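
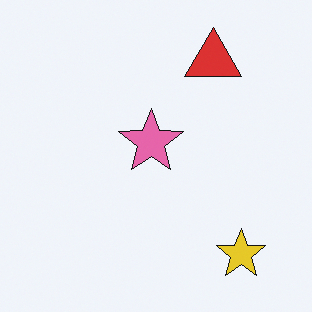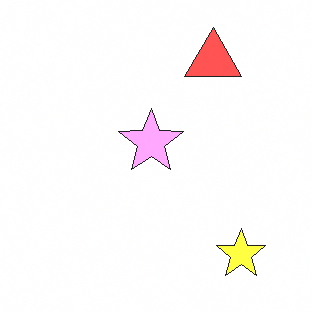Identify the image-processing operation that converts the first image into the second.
The image was brightened a lot.

Every pixel — background and shapes alike — is uniformly brightened.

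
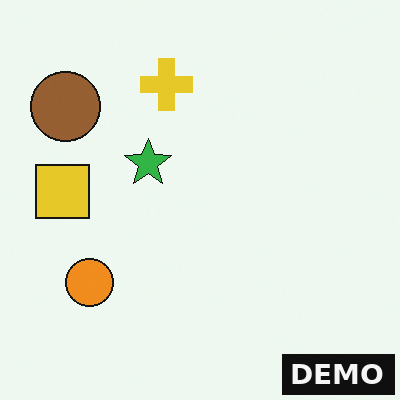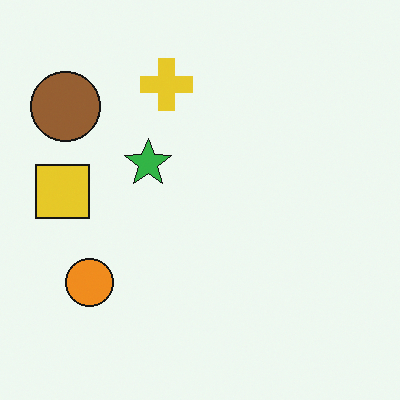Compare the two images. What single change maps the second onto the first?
The transformation is: watermarked with the text "DEMO" in the lower-right corner.

A dark label reading "DEMO" appears in the lower-right corner.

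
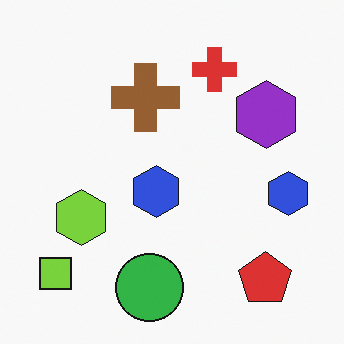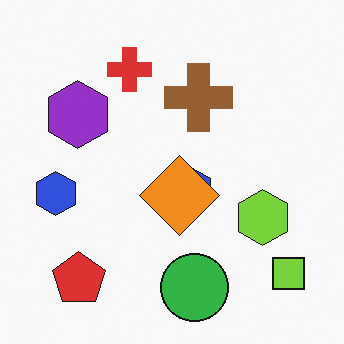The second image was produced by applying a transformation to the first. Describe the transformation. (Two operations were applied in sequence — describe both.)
The image was flipped horizontally (left ↔ right), then overlaid with an additional orange diamond.

The lime square is in the bottom-left of the first image and the bottom-right of the second — shapes on opposite sides of the vertical midline have swapped in a mirror flip. An orange diamond appears in the second image that is absent from the first.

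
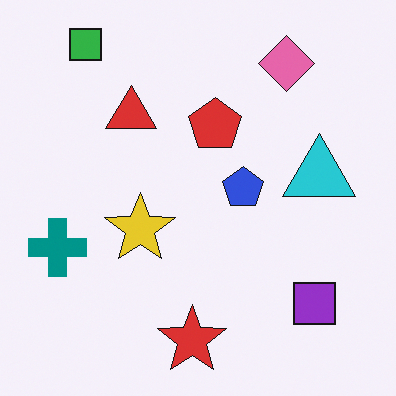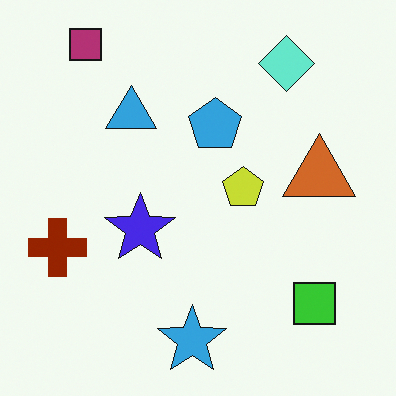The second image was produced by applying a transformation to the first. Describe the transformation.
The second image is the first hue-shifted by a large amount.

Every shape's color has rotated by the same amount around the hue wheel — a uniform hue shift.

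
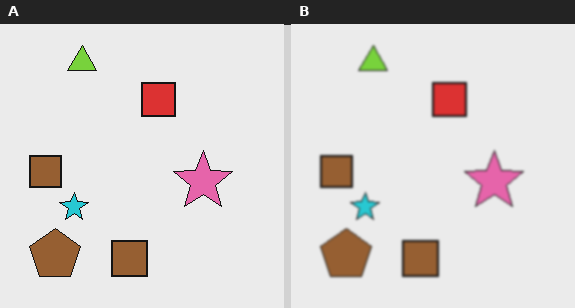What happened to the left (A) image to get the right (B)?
The right (B) image is the left (A) slightly softened.

Shape edges and outlines are uniformly softened across the whole image.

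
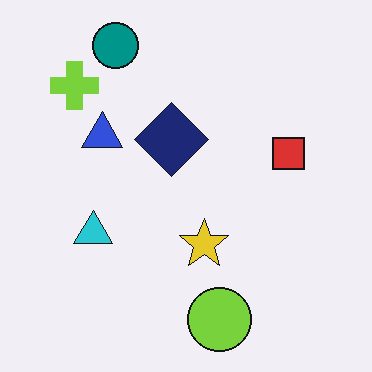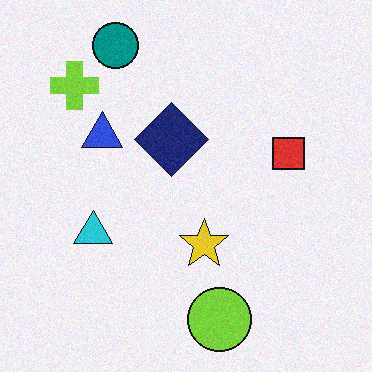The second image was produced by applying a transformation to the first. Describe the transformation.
It was degraded with a light layer of grain.

Random speckle covers the whole image, including the flat background.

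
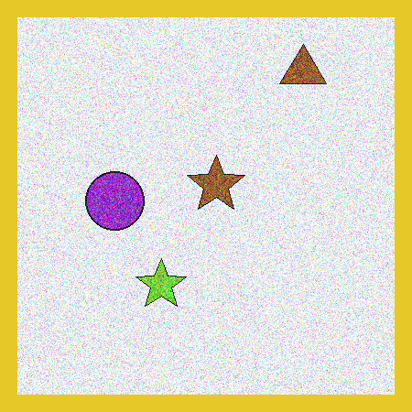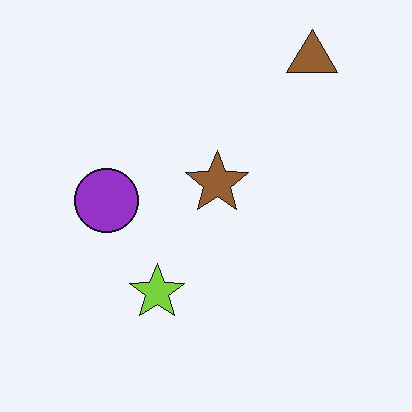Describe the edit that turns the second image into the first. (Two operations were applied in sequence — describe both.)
Degraded with strong gaussian noise, then framed with a yellow border.

Random speckle covers the whole image, including the flat background. A solid yellow frame runs around the edge of the first image, with the content slightly shrunk inside it.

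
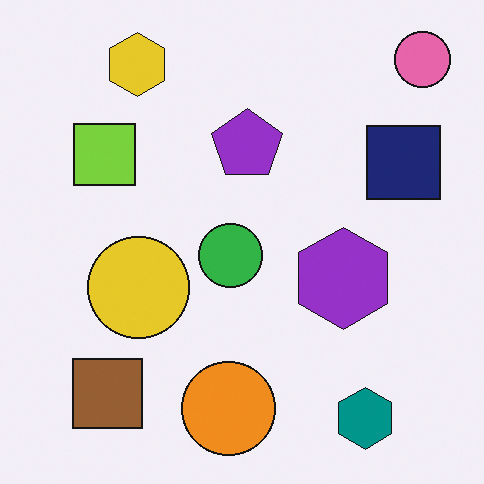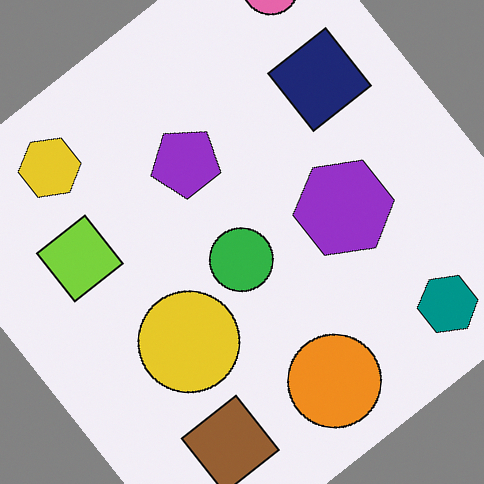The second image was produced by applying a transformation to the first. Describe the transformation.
It was rotated counter-clockwise by a large amount — several tens of degrees.

Every shape is tilted by the same angle and the image corners show triangular fill wedges — a whole-image rotation by a non-right angle.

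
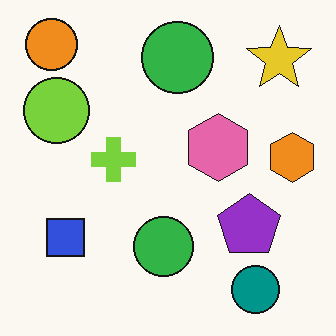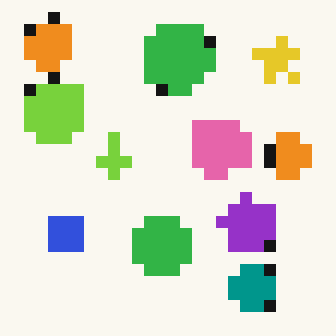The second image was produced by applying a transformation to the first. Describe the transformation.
The second image is the first coarsely pixelated.

Shapes are reduced to large square blocks; fine edges and outlines are lost — a downscale-then-upscale (mosaic) effect.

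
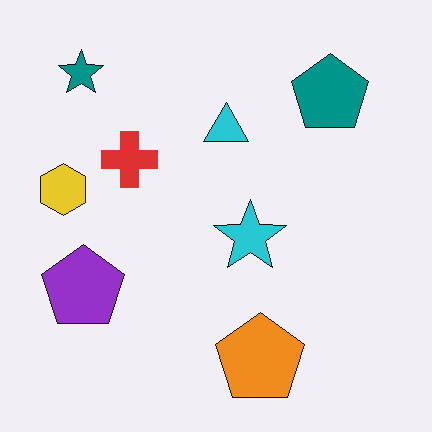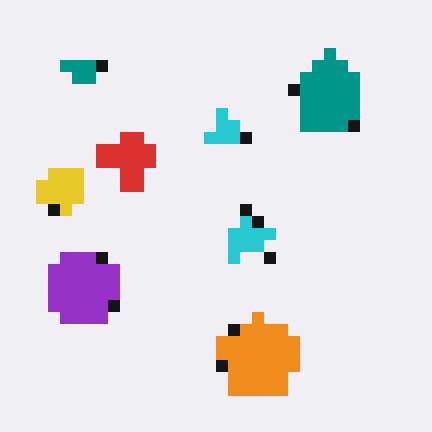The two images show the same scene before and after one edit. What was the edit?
This is the original image coarsely pixelated.

Shapes are reduced to large square blocks; fine edges and outlines are lost — a downscale-then-upscale (mosaic) effect.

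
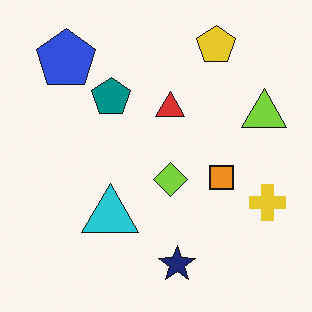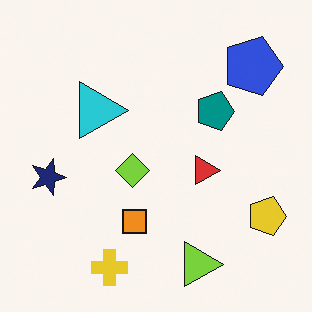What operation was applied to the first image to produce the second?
The second image is the first rotated 90° clockwise.

The blue pentagon sits in the top-left of the first image and the top-right of the second — consistent with a whole-image 90° clockwise rotation.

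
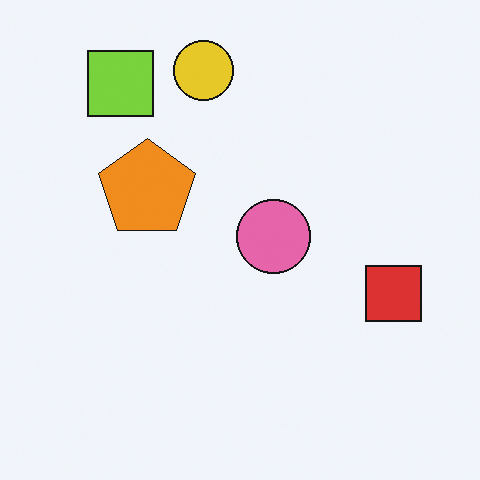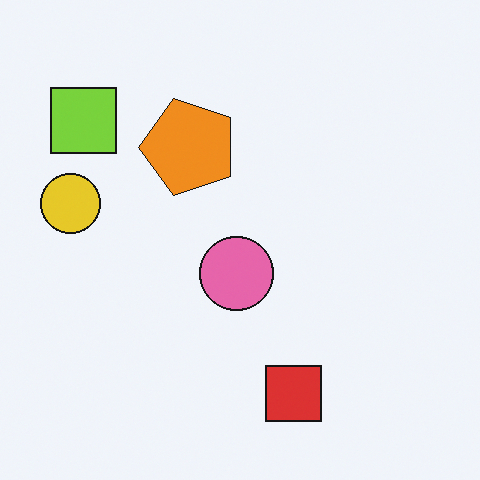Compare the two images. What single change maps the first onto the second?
The second image is the first transposed (reflected across the top-left ↔ bottom-right diagonal).

Shapes have swapped their row and column positions — what was in the top-right is now in the bottom-left — a diagonal reflection.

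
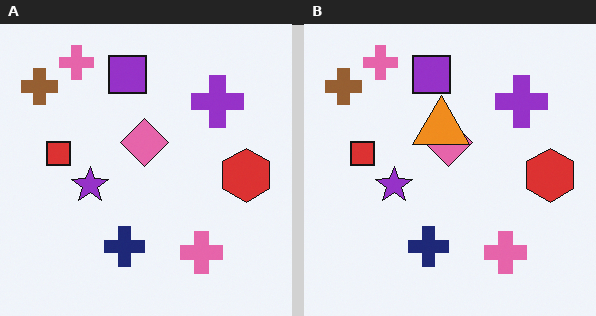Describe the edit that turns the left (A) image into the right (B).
Overlaid with an additional orange triangle.

An orange triangle appears in the right (B) image that is absent from the left (A).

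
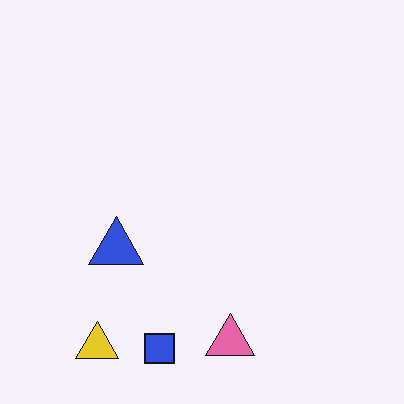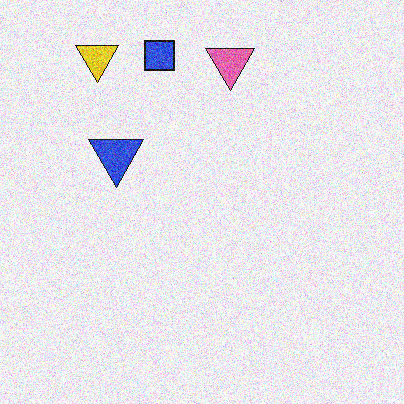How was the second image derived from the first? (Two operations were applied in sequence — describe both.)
The second image is the first degraded with visible gaussian noise, then flipped vertically (top ↔ bottom).

Random speckle covers the whole image, including the flat background. The blue square is in the bottom of the first image and the top of the second — shapes on opposite sides of the horizontal midline have swapped in a mirror flip.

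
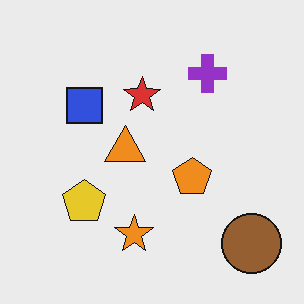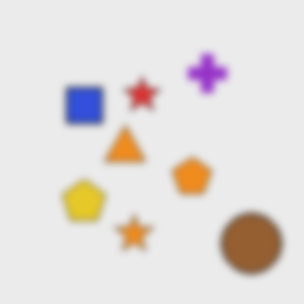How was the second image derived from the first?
This is the original image moderately blurred.

Shape edges and outlines are uniformly softened across the whole image.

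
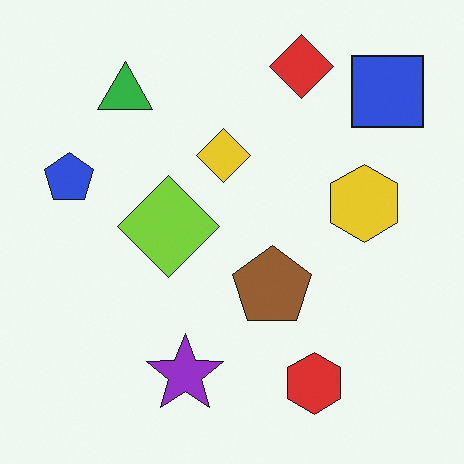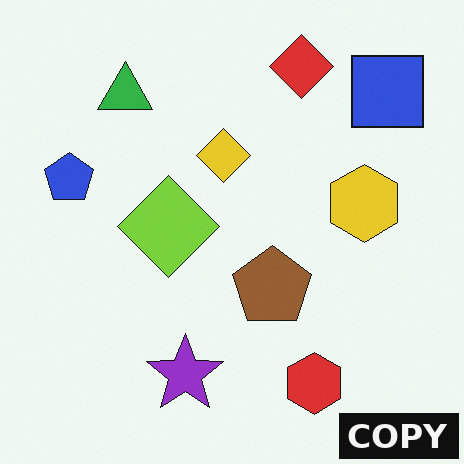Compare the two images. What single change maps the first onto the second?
The image was watermarked with the text "COPY" in the lower-right corner.

A dark label reading "COPY" appears in the lower-right corner.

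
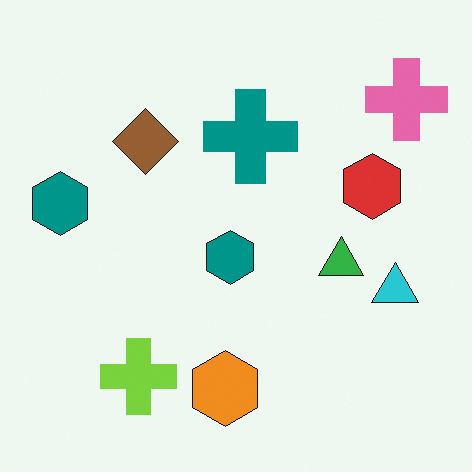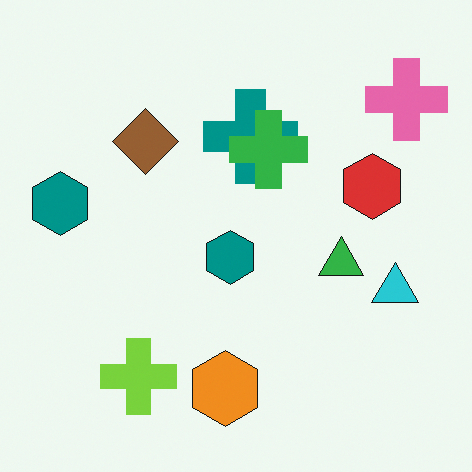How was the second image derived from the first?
This is the original image overlaid with an additional green cross.

A green cross appears in the second image that is absent from the first.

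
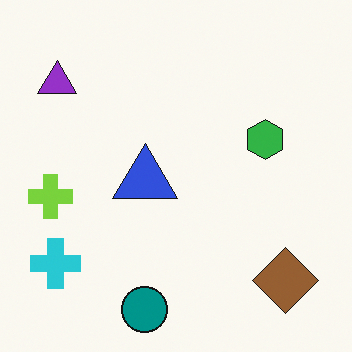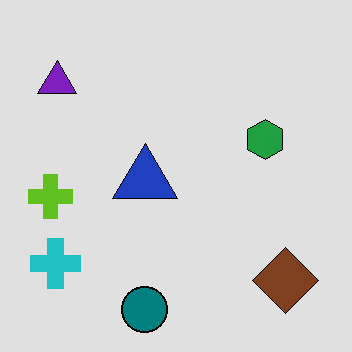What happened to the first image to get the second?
This is the original image posterized to a reduced palette.

Each flat color has snapped to a coarser quantized level — most visibly, the near-white background has dropped to a flat grey.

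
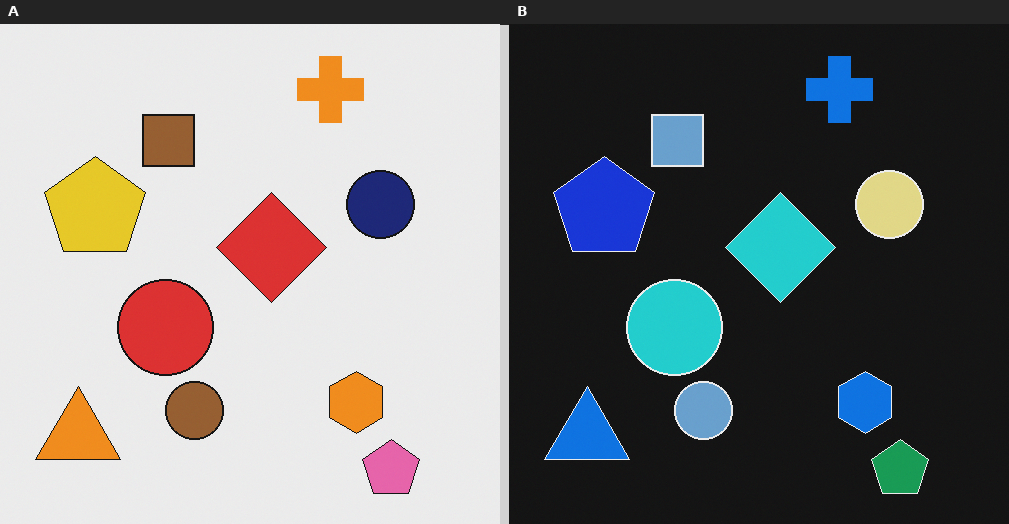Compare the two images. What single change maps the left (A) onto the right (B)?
It was color-inverted (negative).

The light background has become dark and every shape's color is its complement — a photographic negative.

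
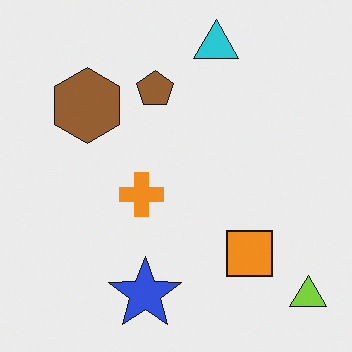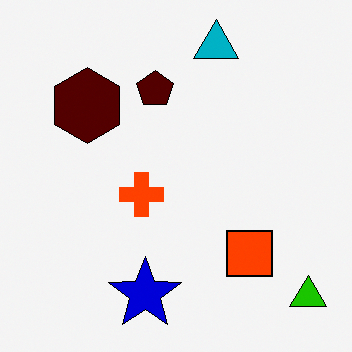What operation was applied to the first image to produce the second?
The second image is the first boosted in contrast.

Tones are pushed away from mid-grey across the whole image — a global contrast change.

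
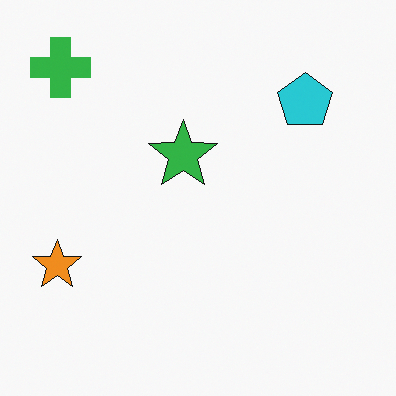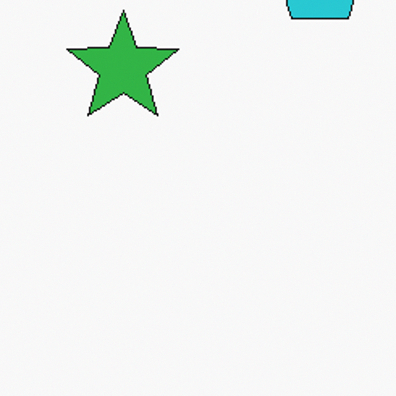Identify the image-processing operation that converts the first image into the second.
It was cropped to a noticeably smaller region and rescaled.

The visible shapes are larger and the field of view is narrower; shapes near the original edges may be partly or wholly outside the frame — a crop-and-rescale.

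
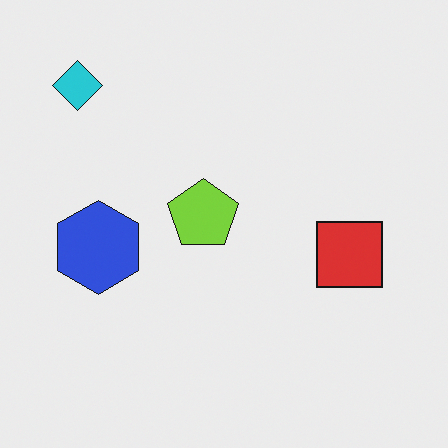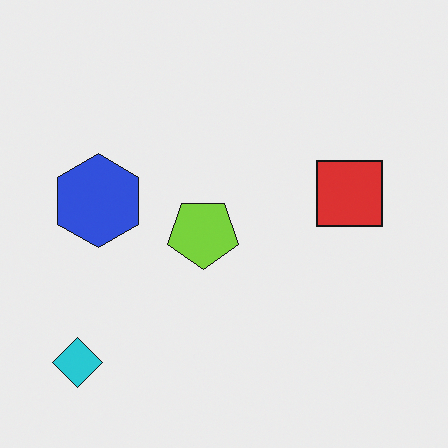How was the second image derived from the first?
The second image is the first flipped vertically (top ↔ bottom).

The cyan diamond is in the top-left of the first image and the bottom-left of the second — shapes on opposite sides of the horizontal midline have swapped in a mirror flip.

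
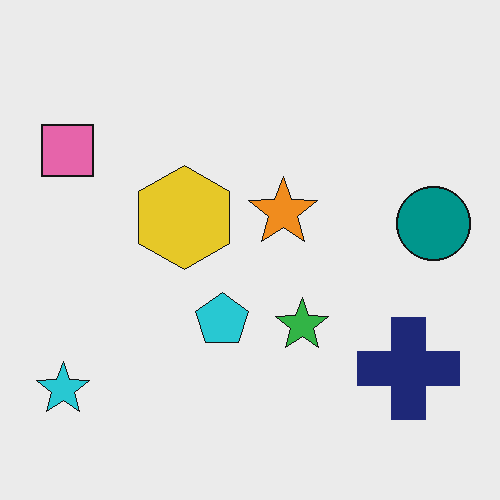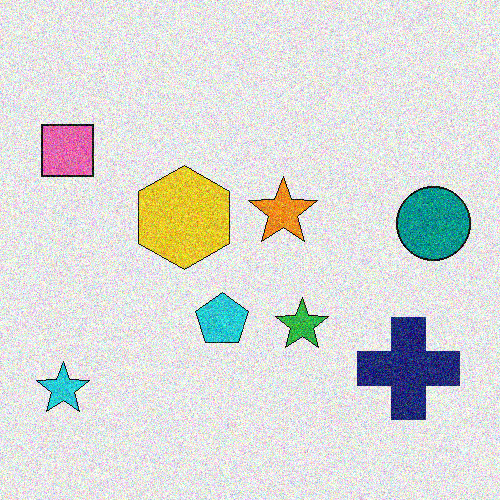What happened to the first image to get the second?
This is the original image degraded with a thick layer of grain.

Random speckle covers the whole image, including the flat background.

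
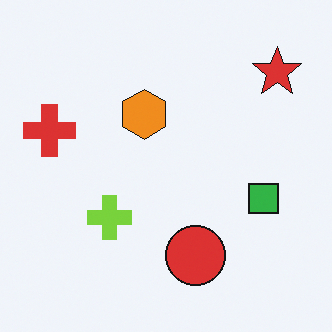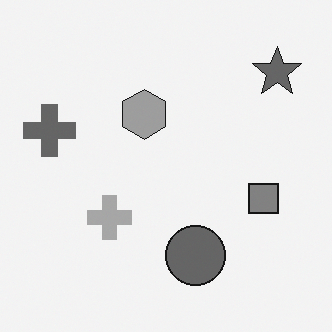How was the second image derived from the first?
It was converted to grayscale.

All color is removed — every shape is now a shade of grey.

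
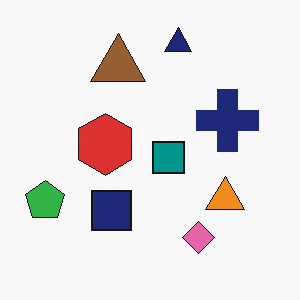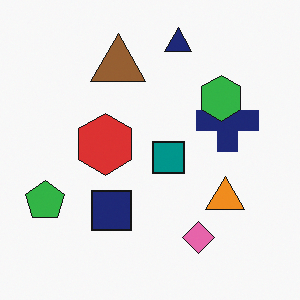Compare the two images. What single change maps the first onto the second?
The image was overlaid with an additional green hexagon.

A green hexagon appears in the second image that is absent from the first.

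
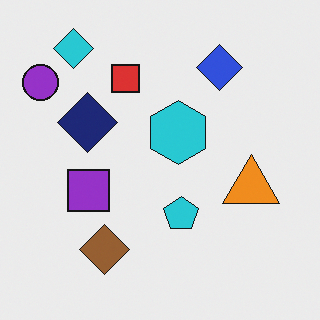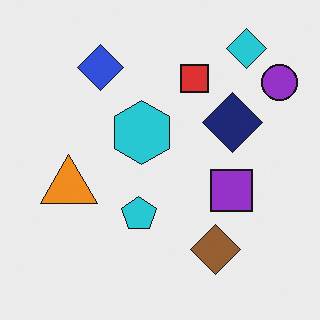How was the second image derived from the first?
The transformation is: flipped horizontally (left ↔ right).

The purple circle is in the top-left of the first image and the top-right of the second — shapes on opposite sides of the vertical midline have swapped in a mirror flip.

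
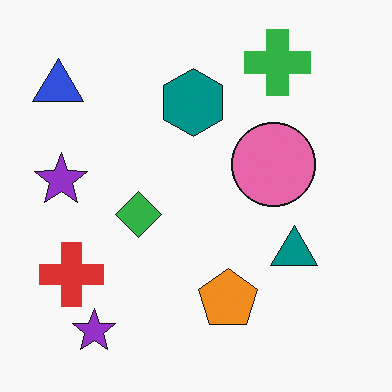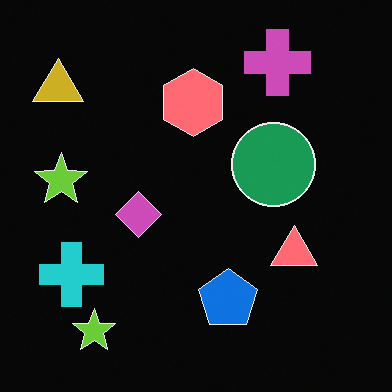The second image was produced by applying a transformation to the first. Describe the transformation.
The image was color-inverted (negative).

The light background has become dark and every shape's color is its complement — a photographic negative.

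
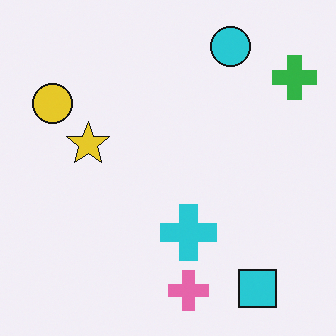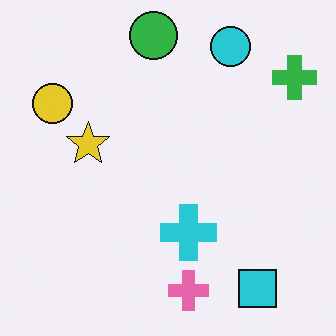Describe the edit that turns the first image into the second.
It was overlaid with an additional green circle.

A green circle appears in the second image that is absent from the first.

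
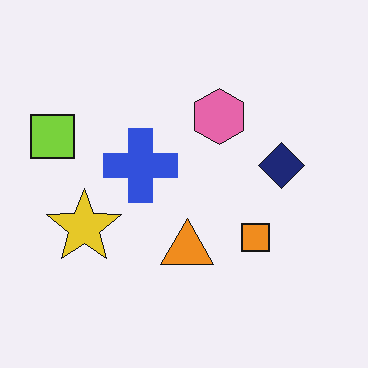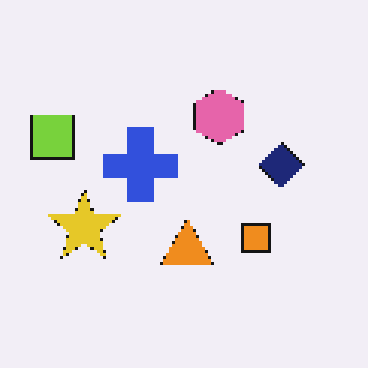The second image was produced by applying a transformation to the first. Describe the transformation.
Mildly pixelated.

Shapes are reduced to large square blocks; fine edges and outlines are lost — a downscale-then-upscale (mosaic) effect.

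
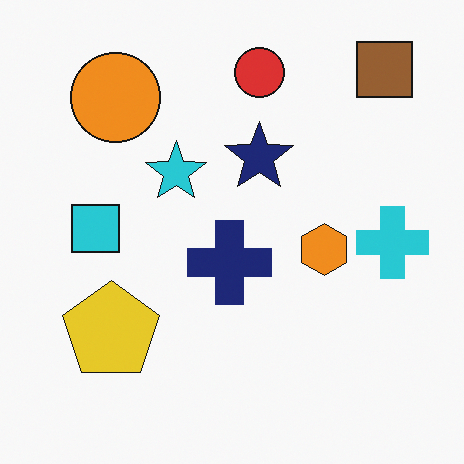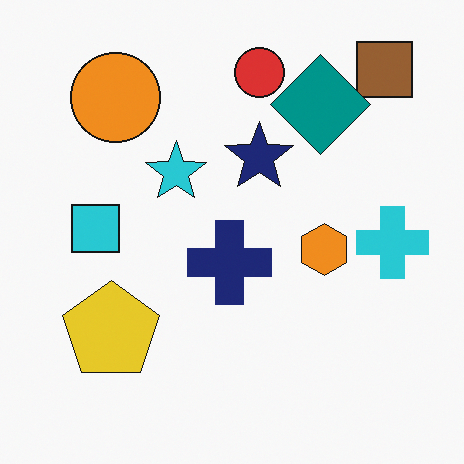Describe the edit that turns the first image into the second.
It was overlaid with an additional teal diamond.

A teal diamond appears in the second image that is absent from the first.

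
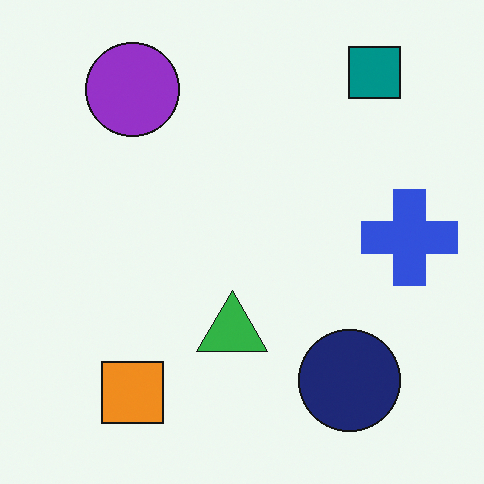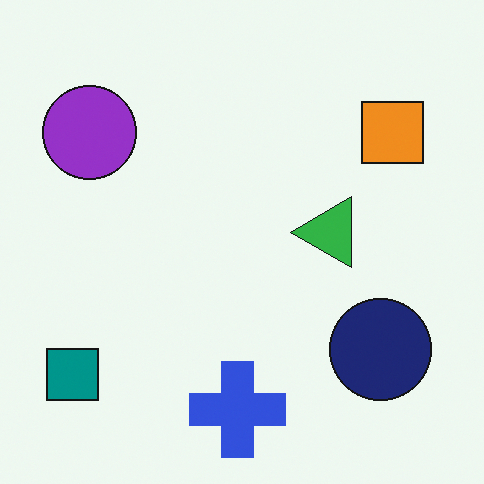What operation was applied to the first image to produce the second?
Transposed (reflected across the top-left ↔ bottom-right diagonal).

Shapes have swapped their row and column positions — what was in the top-right is now in the bottom-left — a diagonal reflection.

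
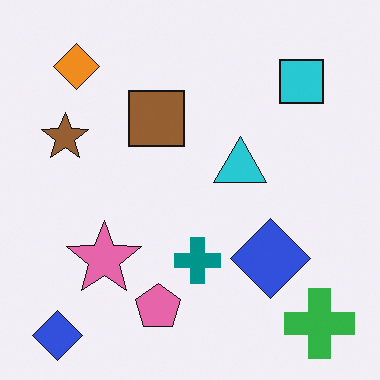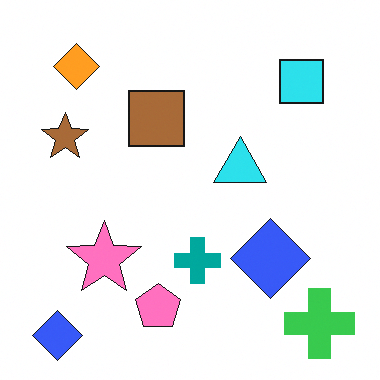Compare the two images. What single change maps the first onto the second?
It was brightened a little.

Every pixel — background and shapes alike — is uniformly brightened.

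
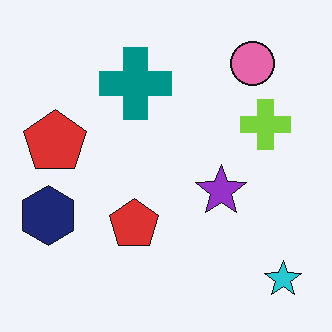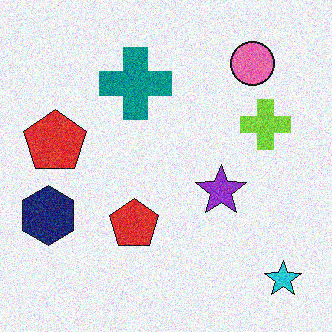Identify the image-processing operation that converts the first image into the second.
The image was degraded with moderate additive noise.

Random speckle covers the whole image, including the flat background.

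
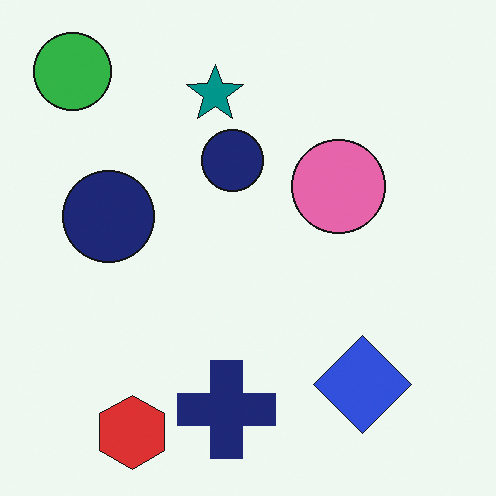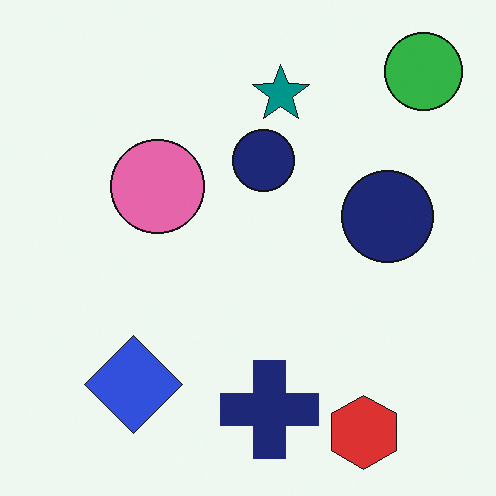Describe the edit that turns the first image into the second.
The second image is the first flipped horizontally (left ↔ right).

The green circle is in the top-left of the first image and the top-right of the second — shapes on opposite sides of the vertical midline have swapped in a mirror flip.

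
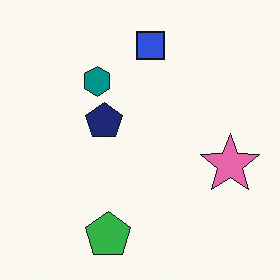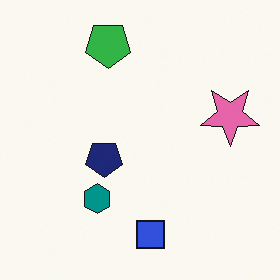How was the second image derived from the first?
It was flipped vertically (top ↔ bottom).

The blue square is in the top of the first image and the bottom of the second — shapes on opposite sides of the horizontal midline have swapped in a mirror flip.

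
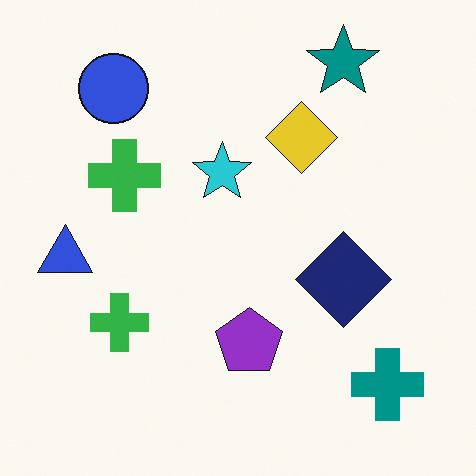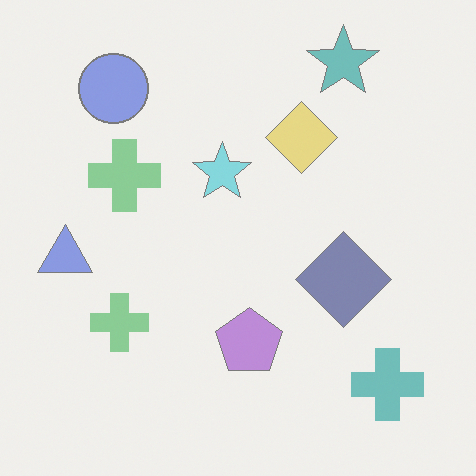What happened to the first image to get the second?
The transformation is: washed out (contrast reduced).

Tones are pushed toward mid-grey across the whole image — a global contrast change.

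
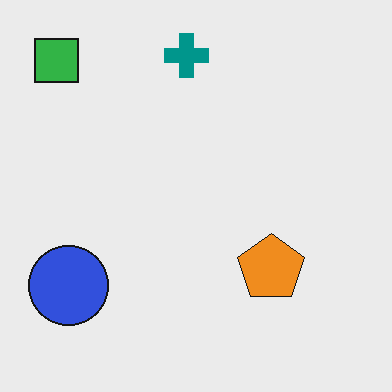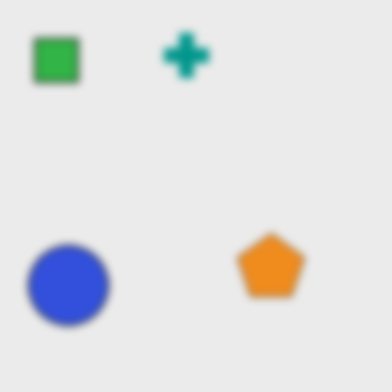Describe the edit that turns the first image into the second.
The image was moderately blurred.

Shape edges and outlines are uniformly softened across the whole image.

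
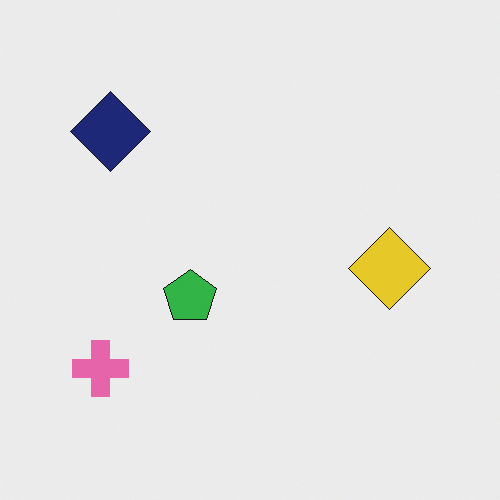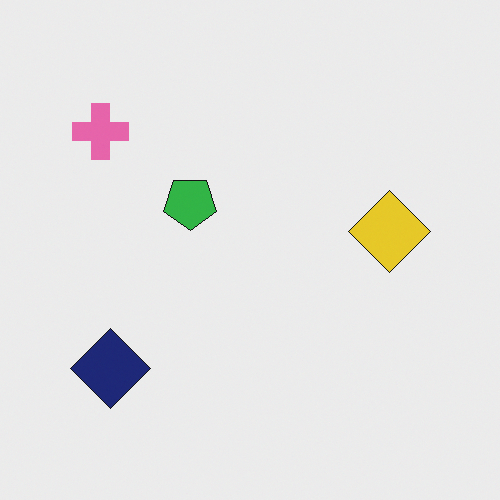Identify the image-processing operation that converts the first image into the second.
The second image is the first flipped vertically (top ↔ bottom).

The navy diamond is in the top-left of the first image and the bottom-left of the second — shapes on opposite sides of the horizontal midline have swapped in a mirror flip.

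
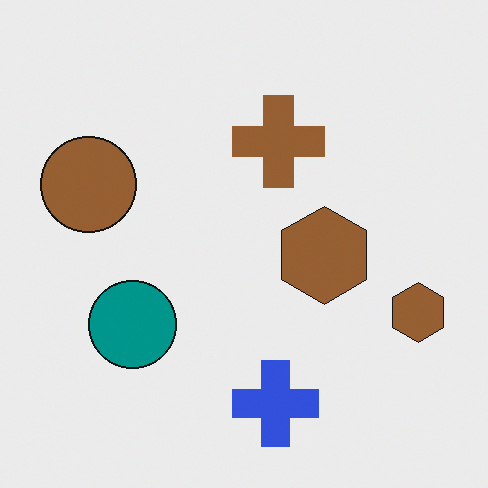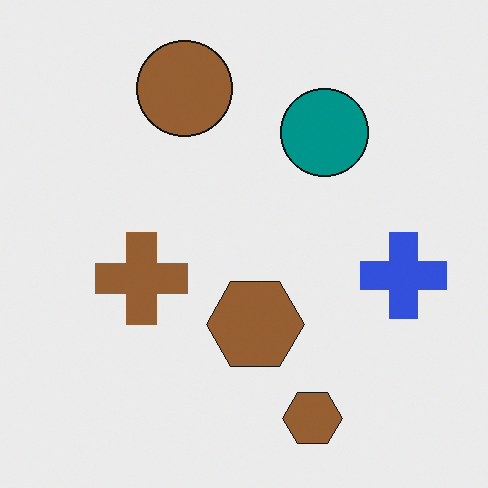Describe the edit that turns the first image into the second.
The image was transposed (reflected across the top-left ↔ bottom-right diagonal).

Shapes have swapped their row and column positions — what was in the top-right is now in the bottom-left — a diagonal reflection.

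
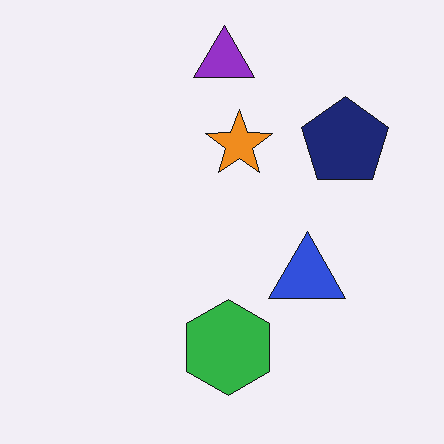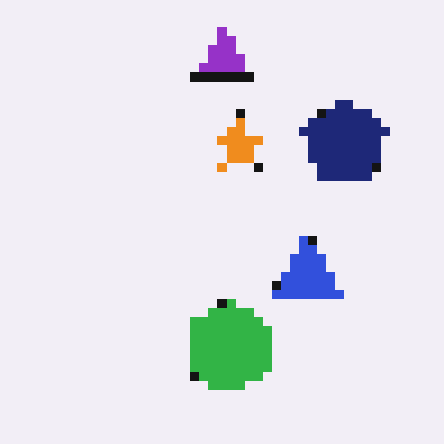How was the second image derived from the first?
The transformation is: heavily pixelated into large blocks.

Shapes are reduced to large square blocks; fine edges and outlines are lost — a downscale-then-upscale (mosaic) effect.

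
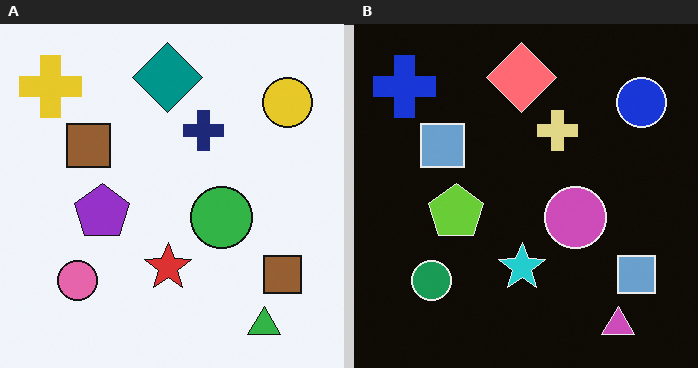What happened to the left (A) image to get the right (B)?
It was color-inverted (negative).

The light background has become dark and every shape's color is its complement — a photographic negative.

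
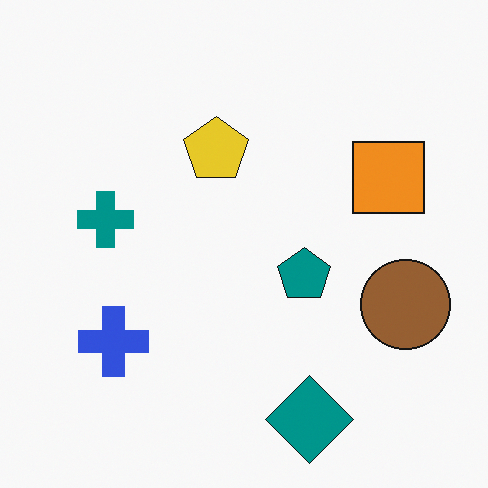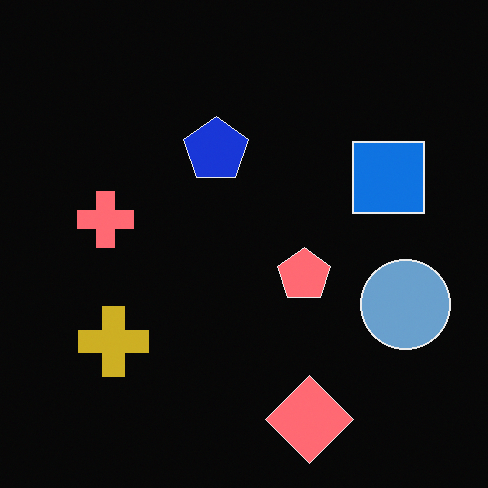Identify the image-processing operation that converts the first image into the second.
This is the original image color-inverted (negative).

The light background has become dark and every shape's color is its complement — a photographic negative.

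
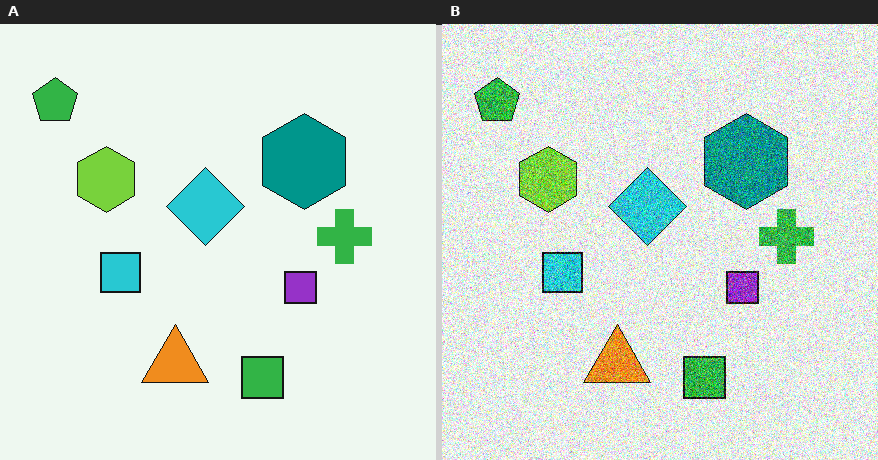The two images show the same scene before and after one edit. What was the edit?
This is the original image degraded with strong gaussian noise.

Random speckle covers the whole image, including the flat background.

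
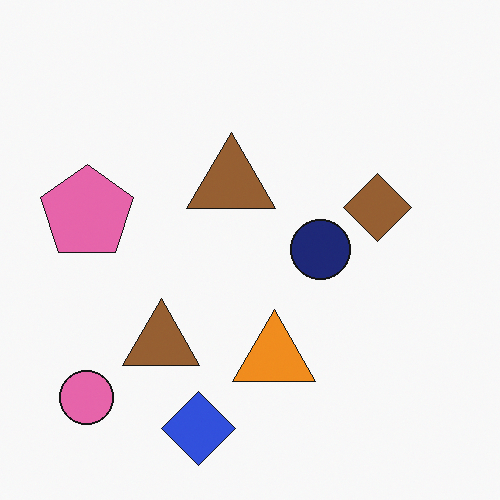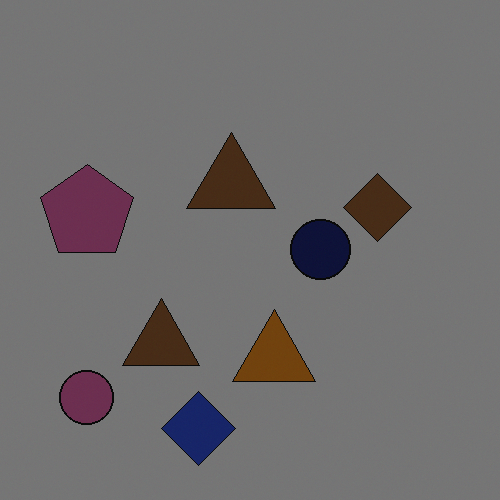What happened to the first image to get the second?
The transformation is: darkened a lot.

Every pixel — background and shapes alike — is uniformly darkened.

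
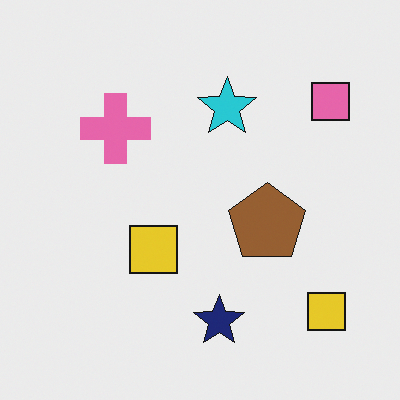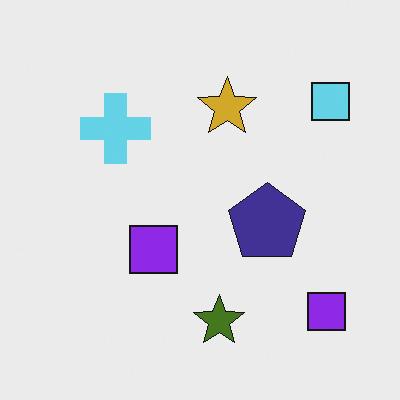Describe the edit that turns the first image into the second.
The image was hue-shifted by a large amount.

Every shape's color has rotated by the same amount around the hue wheel — a uniform hue shift.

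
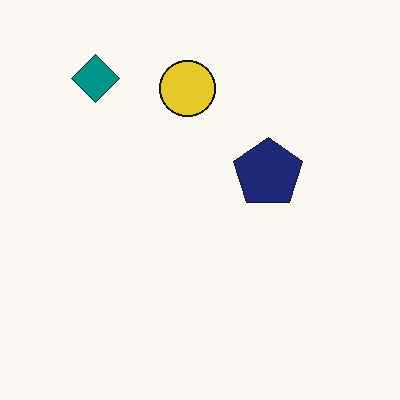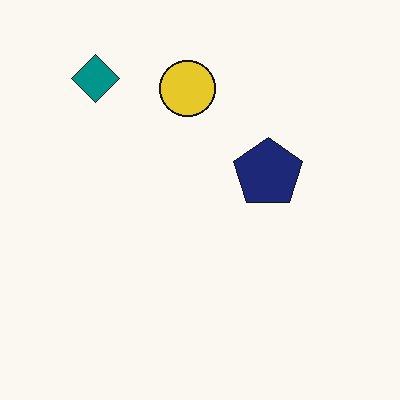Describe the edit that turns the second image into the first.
This is the original image given moderate JPEG compression.

Blocky 8×8 compression artifacts appear around shape edges and the flat background shows ringing — characteristic JPEG degradation.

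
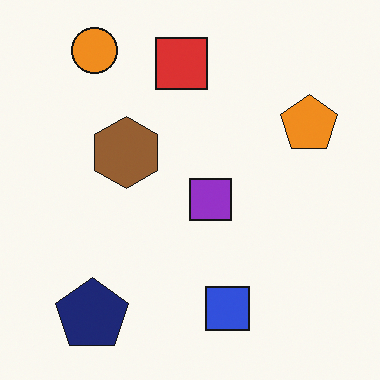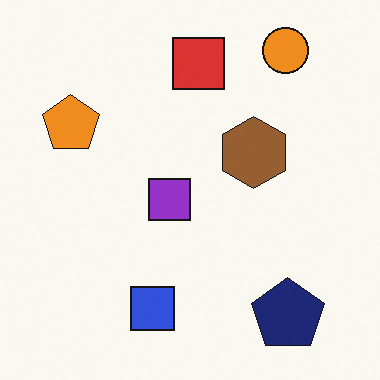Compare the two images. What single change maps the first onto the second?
The second image is the first flipped horizontally (left ↔ right).

The orange pentagon is in the top-right of the first image and the top-left of the second — shapes on opposite sides of the vertical midline have swapped in a mirror flip.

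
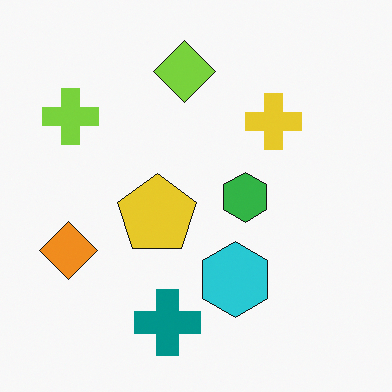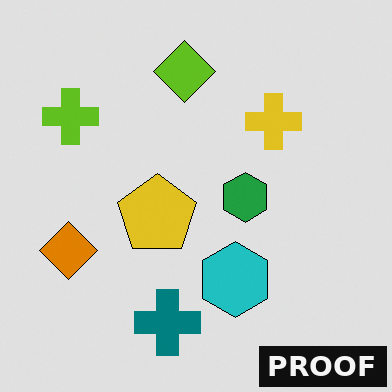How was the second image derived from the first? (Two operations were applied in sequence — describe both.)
It was posterized to a reduced palette, then watermarked with the text "PROOF" in the lower-right corner.

Each flat color has snapped to a coarser quantized level — most visibly, the near-white background has dropped to a flat grey. A dark label reading "PROOF" appears in the lower-right corner.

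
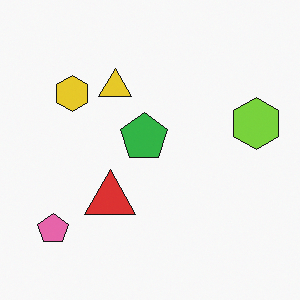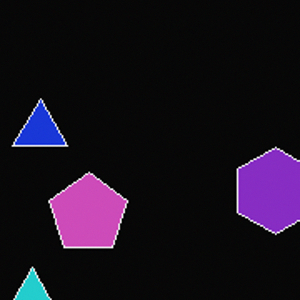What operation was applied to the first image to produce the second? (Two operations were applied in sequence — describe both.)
It was color-inverted (negative), then cropped to a noticeably smaller region and rescaled.

The light background has become dark and every shape's color is its complement — a photographic negative. The visible shapes are larger and the field of view is narrower; shapes near the original edges may be partly or wholly outside the frame — a crop-and-rescale.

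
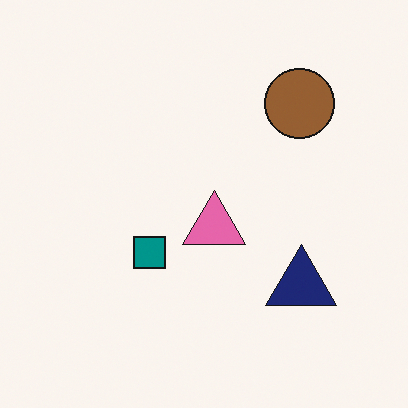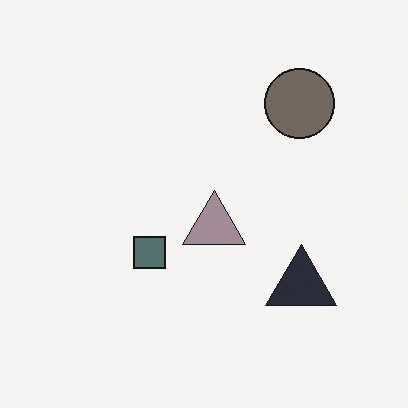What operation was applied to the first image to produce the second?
The second image is the first heavily desaturated.

All colors are more muted and greyish — a global saturation change.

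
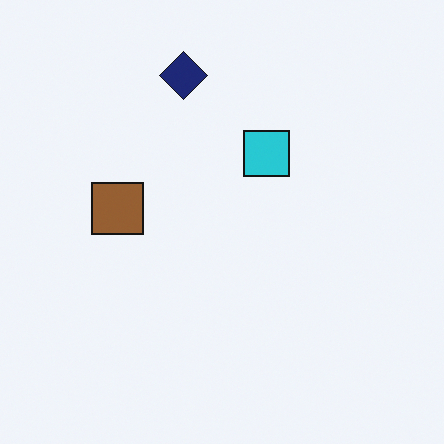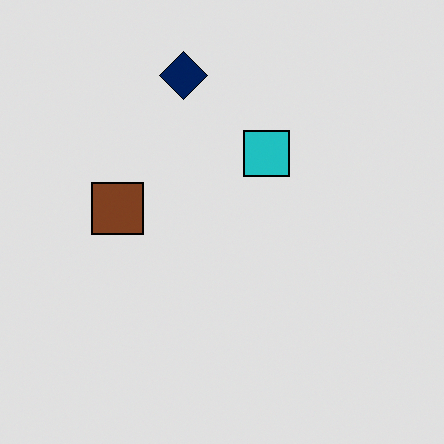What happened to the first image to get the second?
Posterized to a reduced palette.

Each flat color has snapped to a coarser quantized level — most visibly, the near-white background has dropped to a flat grey.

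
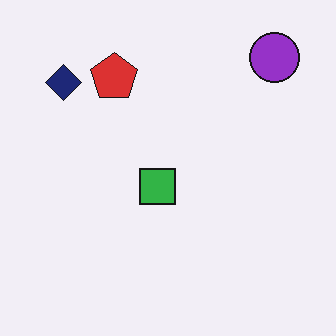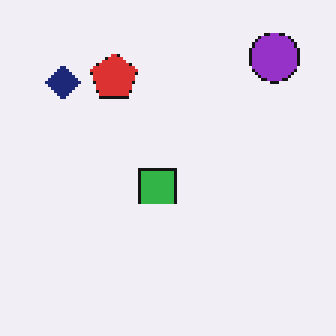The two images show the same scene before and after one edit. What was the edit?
The transformation is: lightly pixelated (a mild mosaic effect).

Shapes are reduced to large square blocks; fine edges and outlines are lost — a downscale-then-upscale (mosaic) effect.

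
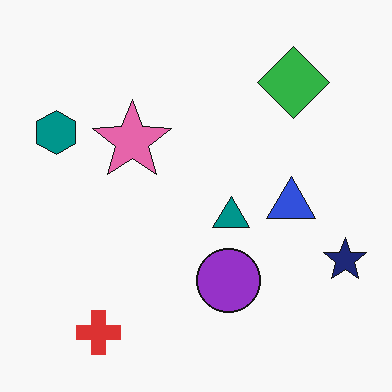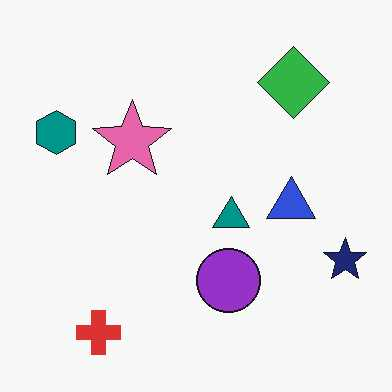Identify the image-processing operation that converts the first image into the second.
The transformation is: given moderate JPEG compression.

Blocky 8×8 compression artifacts appear around shape edges and the flat background shows ringing — characteristic JPEG degradation.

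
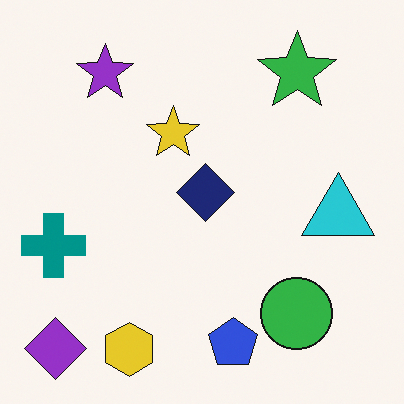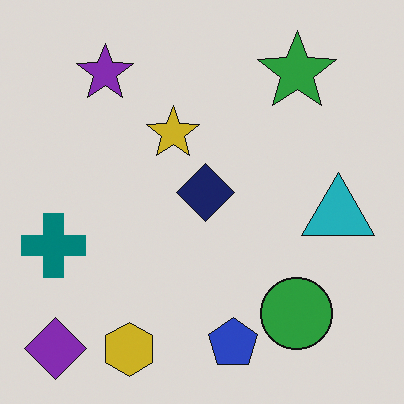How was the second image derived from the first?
The transformation is: slightly darkened.

Every pixel — background and shapes alike — is uniformly darkened.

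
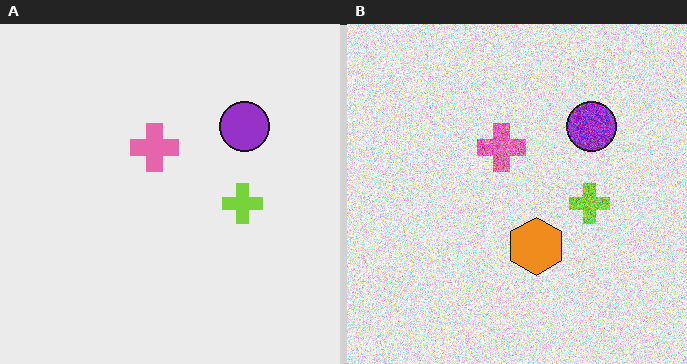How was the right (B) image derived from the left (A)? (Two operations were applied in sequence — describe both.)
It was degraded with strong gaussian noise, then overlaid with an additional orange hexagon.

Random speckle covers the whole image, including the flat background. An orange hexagon appears in the right (B) image that is absent from the left (A).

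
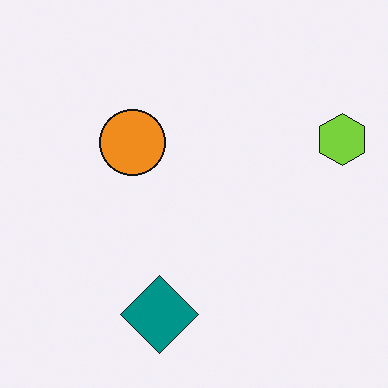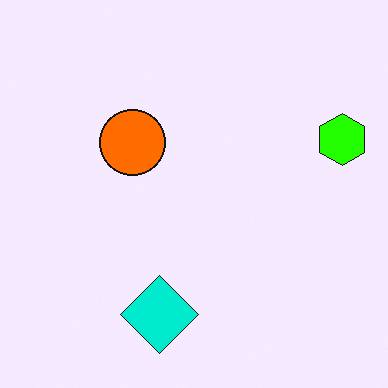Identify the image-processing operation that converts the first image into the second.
This is the original image made much more vivid (saturation change).

All colors are more vivid — a global saturation change.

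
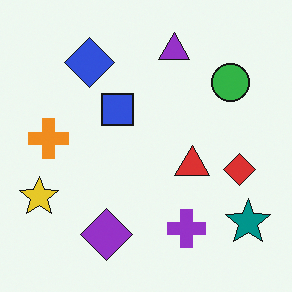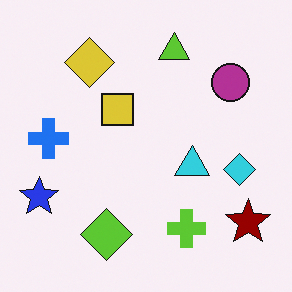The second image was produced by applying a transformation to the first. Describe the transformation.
The transformation is: hue-shifted through roughly half the color wheel.

Every shape's color has rotated by the same amount around the hue wheel — a uniform hue shift.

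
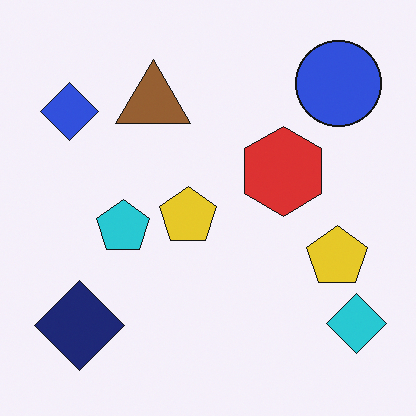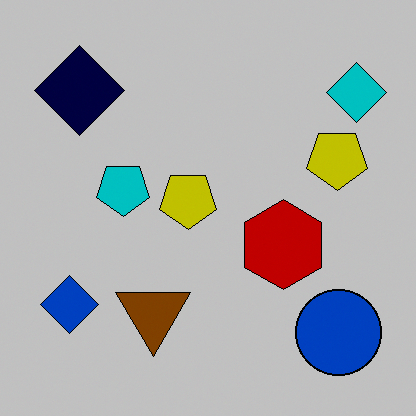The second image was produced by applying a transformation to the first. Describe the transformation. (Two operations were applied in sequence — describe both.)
The transformation is: flipped vertically (top ↔ bottom), then heavily posterized to just a handful of flat colors.

The blue circle is in the top-right of the first image and the bottom-right of the second — shapes on opposite sides of the horizontal midline have swapped in a mirror flip. Each flat color has snapped to a coarser quantized level — most visibly, the near-white background has dropped to a flat grey.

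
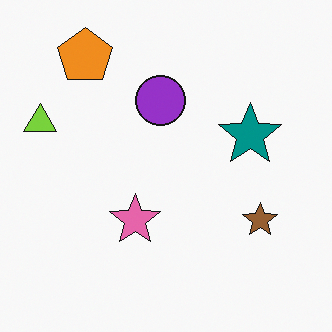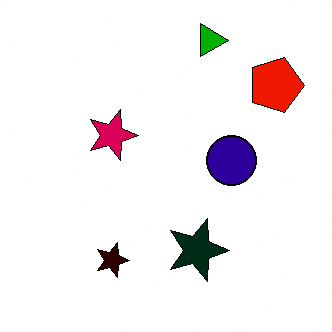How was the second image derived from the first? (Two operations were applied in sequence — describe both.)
It was rotated 90° clockwise, then boosted in contrast.

The orange pentagon sits in the top-left of the first image and the top-right of the second — consistent with a whole-image 90° clockwise rotation. Tones are pushed away from mid-grey across the whole image — a global contrast change.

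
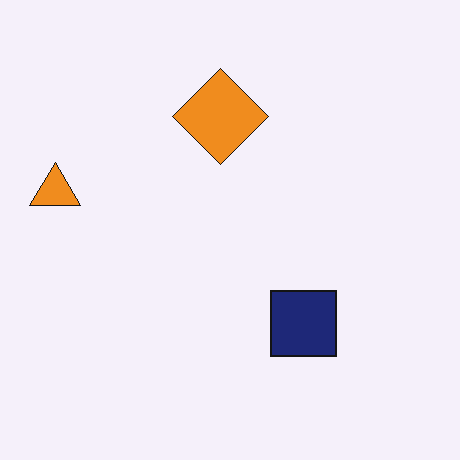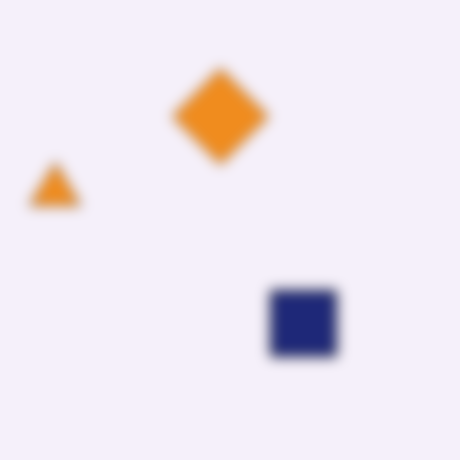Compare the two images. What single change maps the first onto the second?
The transformation is: strongly gaussian-blurred.

Shape edges and outlines are uniformly softened across the whole image.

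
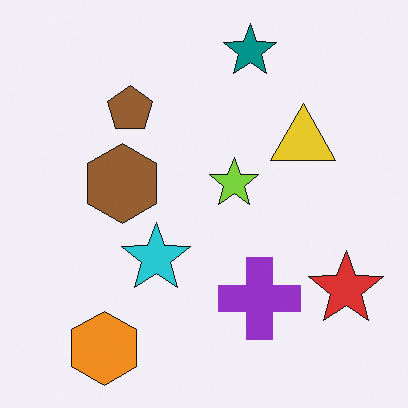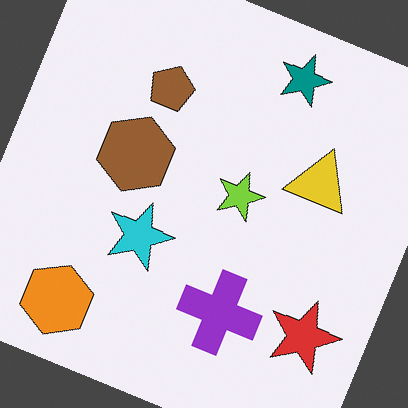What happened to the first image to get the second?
The image was rotated clockwise by a moderate amount.

Every shape is tilted by the same angle and the image corners show triangular fill wedges — a whole-image rotation by a non-right angle.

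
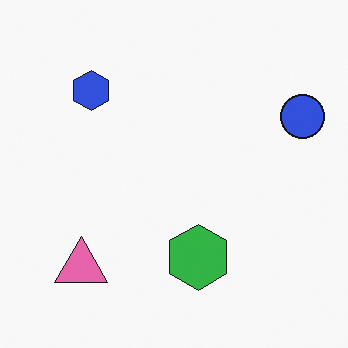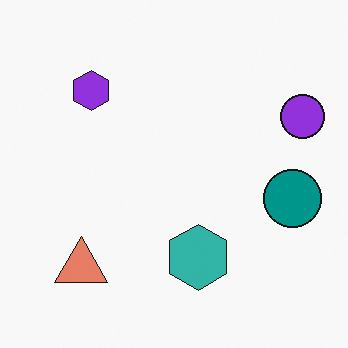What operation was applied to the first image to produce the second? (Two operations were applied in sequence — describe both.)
Hue-shifted slightly, then overlaid with an additional teal circle.

Every shape's color has rotated by the same amount around the hue wheel — a uniform hue shift. A teal circle appears in the second image that is absent from the first.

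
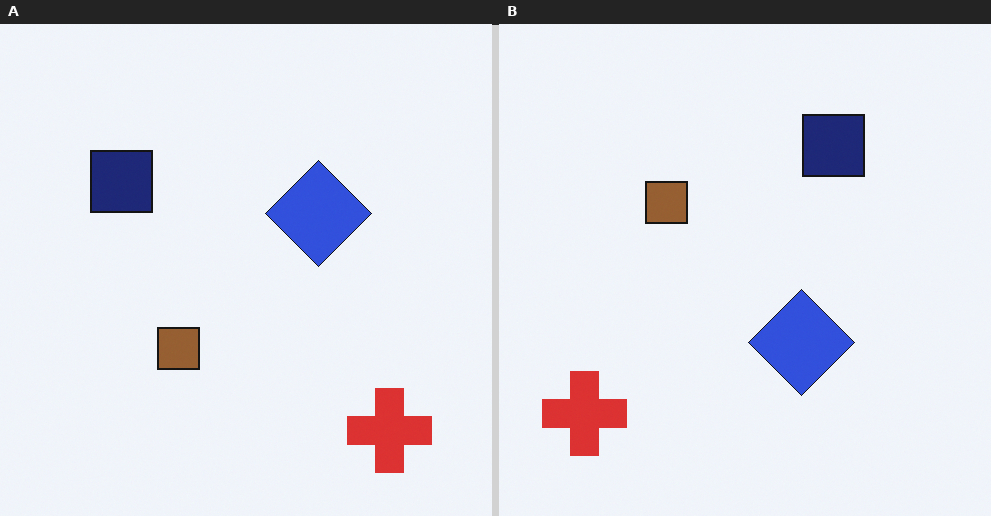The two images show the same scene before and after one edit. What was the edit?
The transformation is: rotated 90° clockwise.

The red cross sits in the bottom-right of the left (A) image and the bottom-left of the right (B) — consistent with a whole-image 90° clockwise rotation.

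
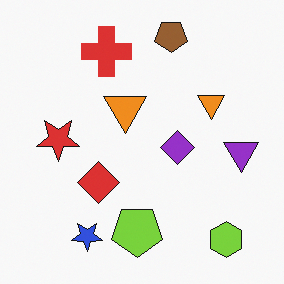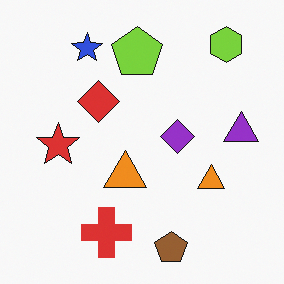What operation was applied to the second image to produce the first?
The transformation is: flipped vertically (top ↔ bottom).

The brown pentagon is in the bottom of the second image and the top of the first — shapes on opposite sides of the horizontal midline have swapped in a mirror flip.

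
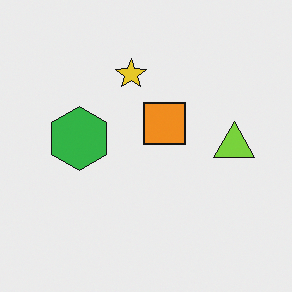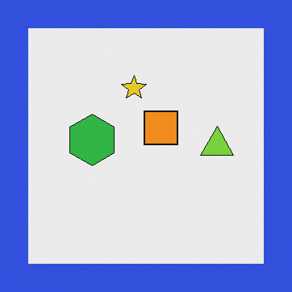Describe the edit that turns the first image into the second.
It was framed with a blue border.

A solid blue frame runs around the edge of the second image, with the content slightly shrunk inside it.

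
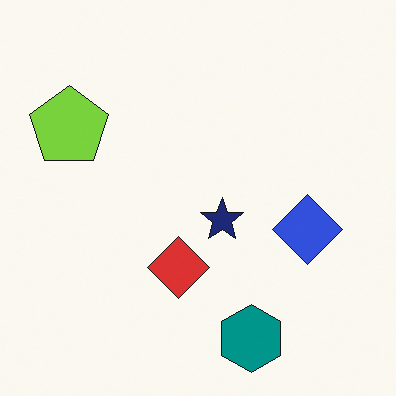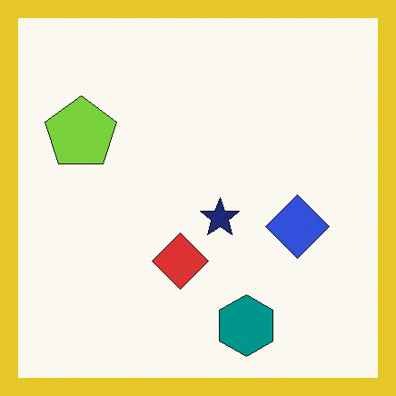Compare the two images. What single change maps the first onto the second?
It was framed with a yellow border.

A solid yellow frame runs around the edge of the second image, with the content slightly shrunk inside it.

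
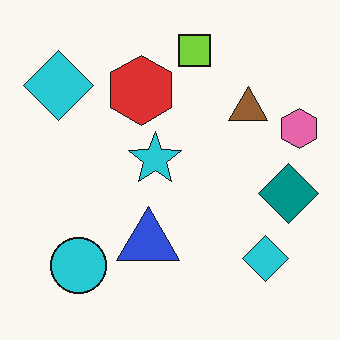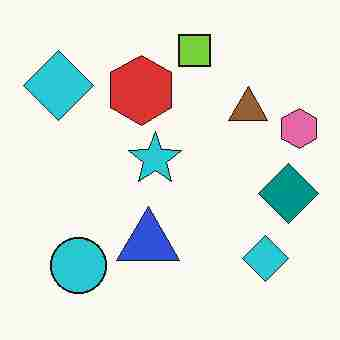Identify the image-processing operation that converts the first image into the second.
The transformation is: heavily JPEG-compressed with obvious blocking artifacts.

Blocky 8×8 compression artifacts appear around shape edges and the flat background shows ringing — characteristic JPEG degradation.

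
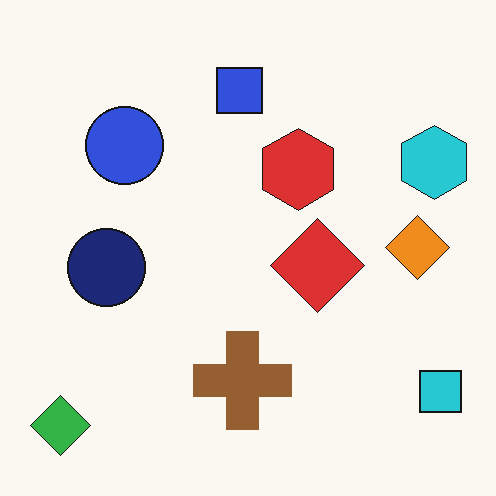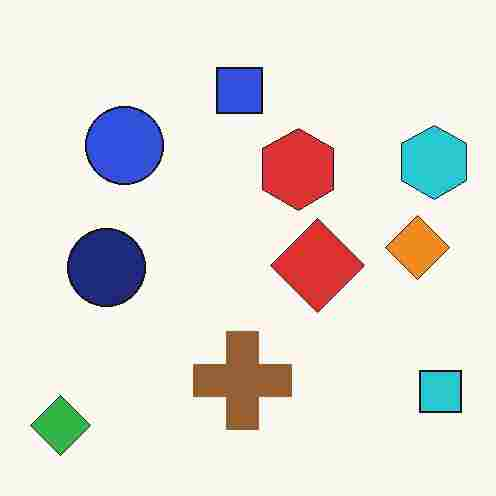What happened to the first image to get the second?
The image was degraded with heavy JPEG compression.

Blocky 8×8 compression artifacts appear around shape edges and the flat background shows ringing — characteristic JPEG degradation.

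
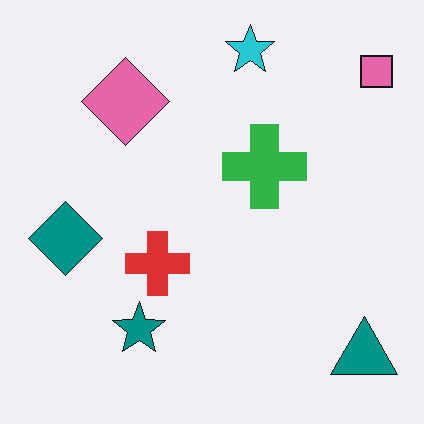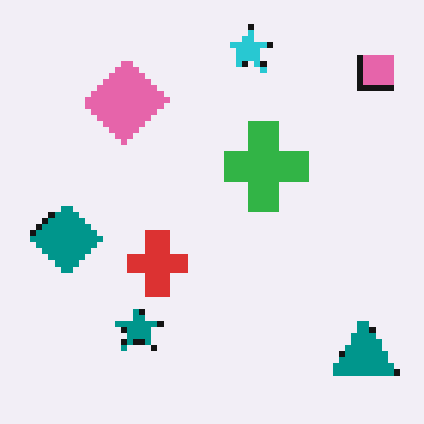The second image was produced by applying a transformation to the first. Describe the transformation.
The second image is the first moderately pixelated.

Shapes are reduced to large square blocks; fine edges and outlines are lost — a downscale-then-upscale (mosaic) effect.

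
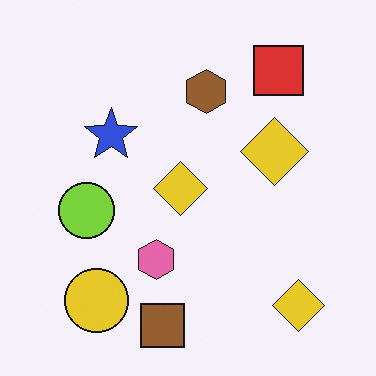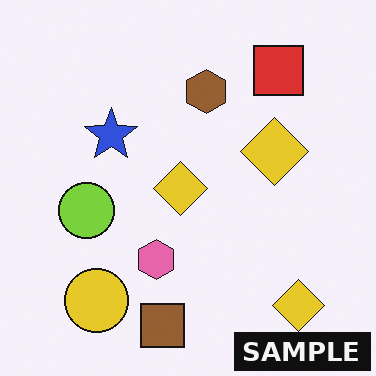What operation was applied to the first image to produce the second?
This is the original image watermarked with the text "SAMPLE" in the lower-right corner.

A dark label reading "SAMPLE" appears in the lower-right corner.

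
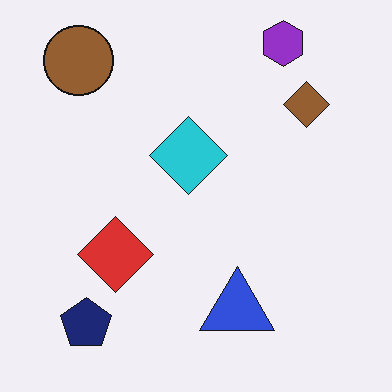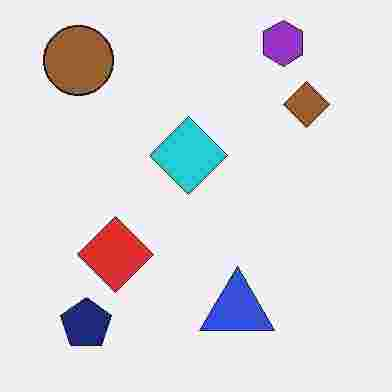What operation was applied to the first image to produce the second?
The transformation is: degraded with heavy JPEG compression.

Blocky 8×8 compression artifacts appear around shape edges and the flat background shows ringing — characteristic JPEG degradation.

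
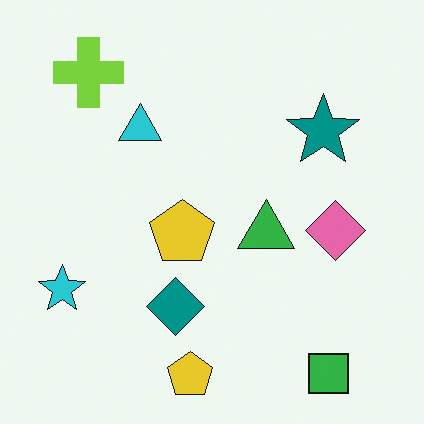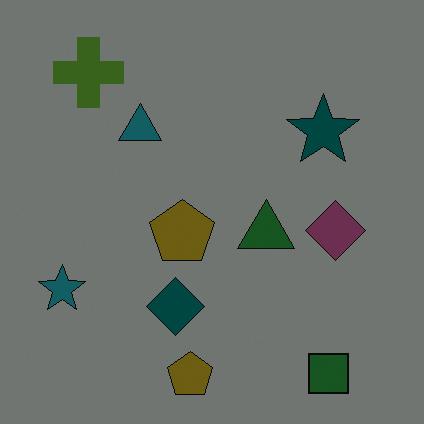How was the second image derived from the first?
Noticeably darkened.

Every pixel — background and shapes alike — is uniformly darkened.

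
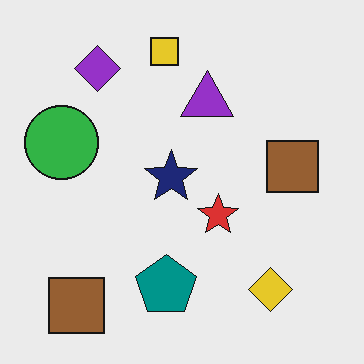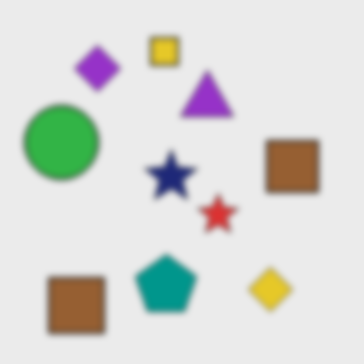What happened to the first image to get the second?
The second image is the first moderately blurred.

Shape edges and outlines are uniformly softened across the whole image.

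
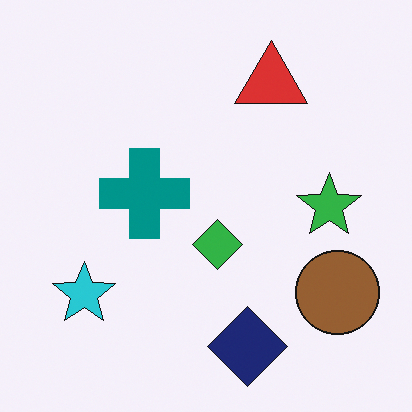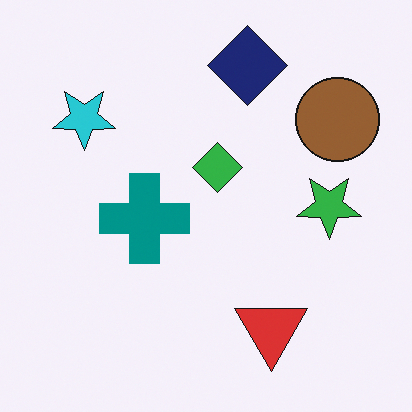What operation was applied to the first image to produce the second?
The second image is the first flipped vertically (top ↔ bottom).

The navy diamond is in the bottom of the first image and the top of the second — shapes on opposite sides of the horizontal midline have swapped in a mirror flip.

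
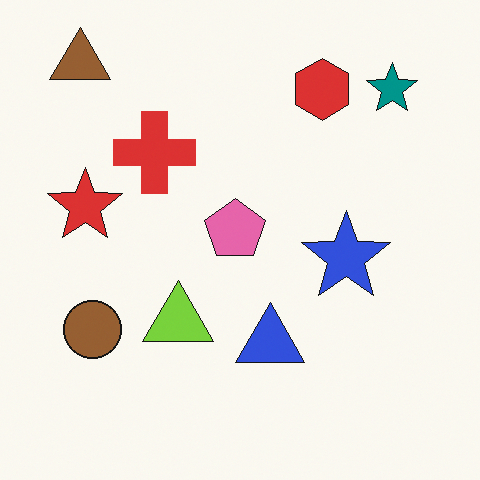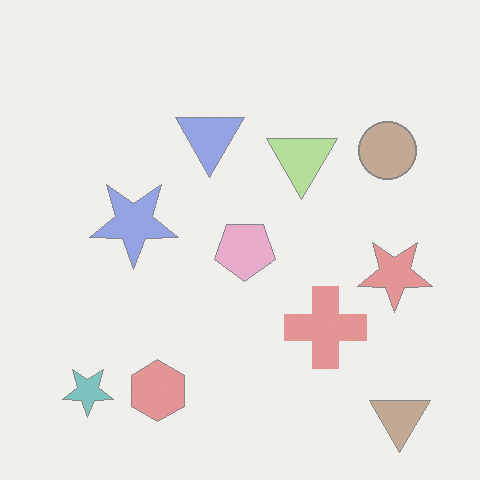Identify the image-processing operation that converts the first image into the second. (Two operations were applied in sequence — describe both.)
This is the original image rotated 180°, then washed out (contrast reduced).

The brown triangle sits in the top-left of the first image and the bottom-right of the second — consistent with a whole-image 180° rotation. Tones are pushed toward mid-grey across the whole image — a global contrast change.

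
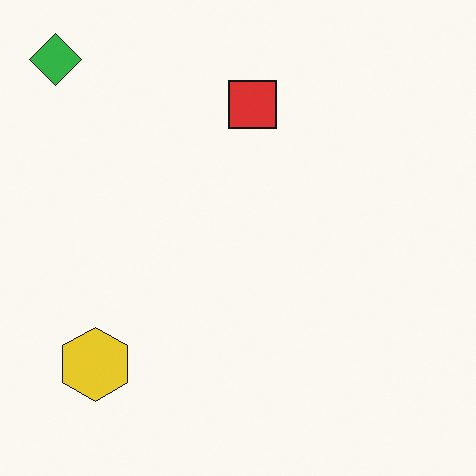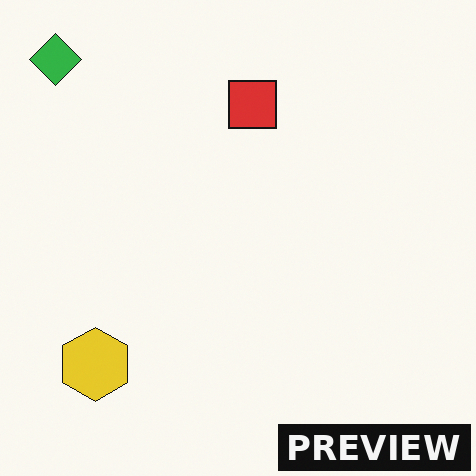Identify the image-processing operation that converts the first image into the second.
The second image is the first watermarked with the text "PREVIEW" in the lower-right corner.

A dark label reading "PREVIEW" appears in the lower-right corner.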